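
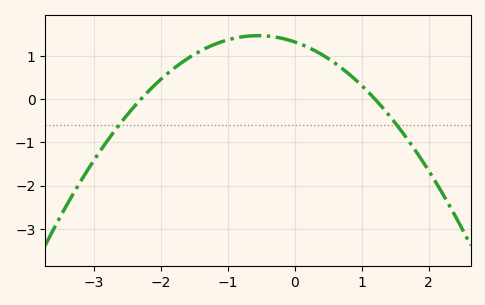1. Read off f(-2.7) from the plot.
-0.749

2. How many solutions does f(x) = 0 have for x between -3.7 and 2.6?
2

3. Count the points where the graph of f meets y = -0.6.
2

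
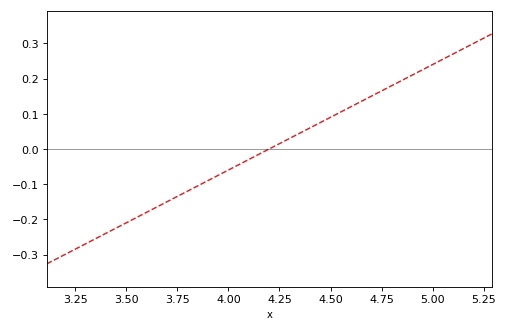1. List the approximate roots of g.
4.2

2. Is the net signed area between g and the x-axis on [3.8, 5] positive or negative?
positive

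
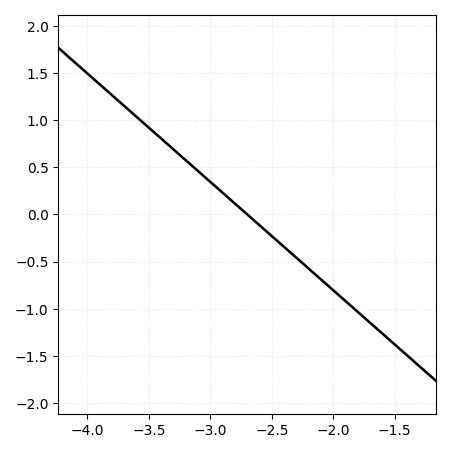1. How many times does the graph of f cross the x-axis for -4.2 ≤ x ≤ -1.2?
1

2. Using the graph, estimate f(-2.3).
-0.45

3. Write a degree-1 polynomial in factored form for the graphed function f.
y = -1.15(x + 2.7)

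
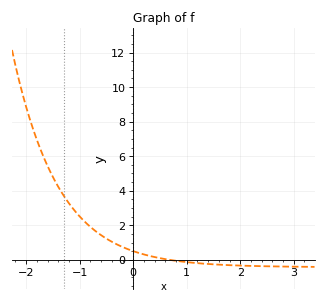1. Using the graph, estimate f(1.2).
-0.2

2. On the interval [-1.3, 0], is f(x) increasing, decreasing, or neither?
decreasing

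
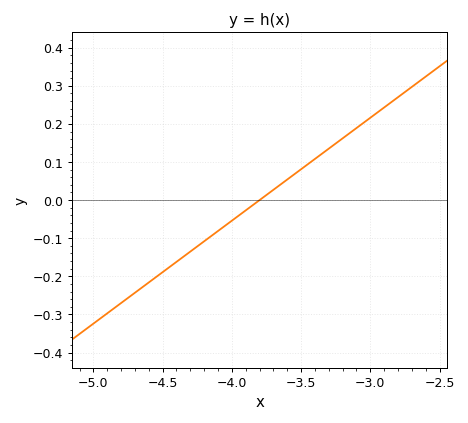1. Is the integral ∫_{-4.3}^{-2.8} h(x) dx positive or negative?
positive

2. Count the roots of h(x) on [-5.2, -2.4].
1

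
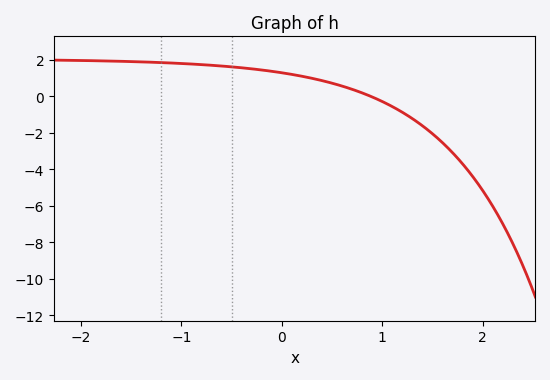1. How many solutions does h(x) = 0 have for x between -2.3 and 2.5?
1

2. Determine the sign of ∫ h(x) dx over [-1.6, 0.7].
positive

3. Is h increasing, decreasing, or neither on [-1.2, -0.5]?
decreasing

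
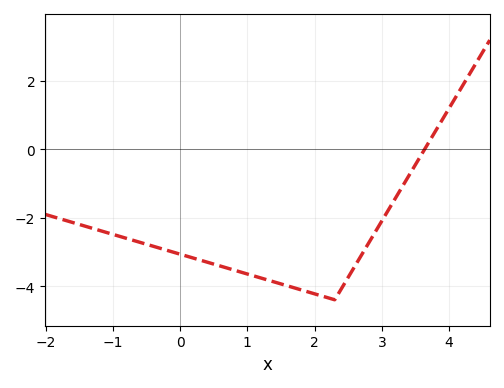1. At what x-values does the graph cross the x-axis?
3.6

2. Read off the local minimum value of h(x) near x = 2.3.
-4.4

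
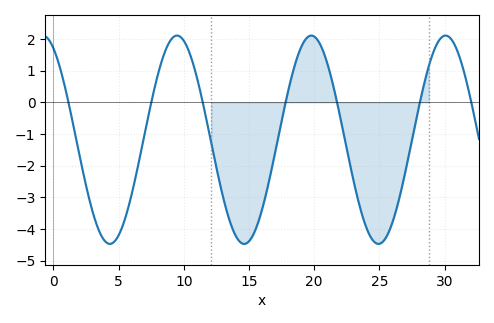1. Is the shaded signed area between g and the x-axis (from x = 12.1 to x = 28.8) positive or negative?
negative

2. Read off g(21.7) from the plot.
0.1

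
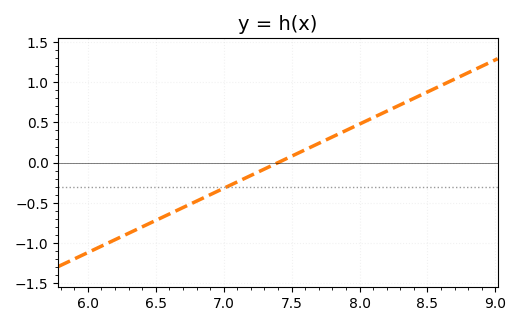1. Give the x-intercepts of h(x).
7.4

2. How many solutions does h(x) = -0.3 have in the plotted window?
1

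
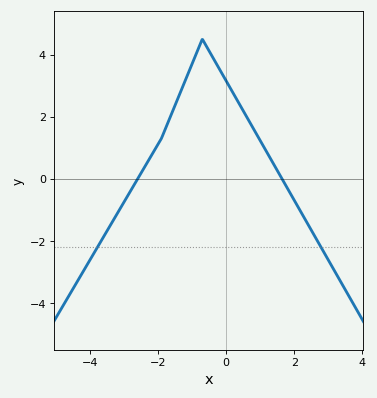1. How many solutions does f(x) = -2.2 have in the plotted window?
2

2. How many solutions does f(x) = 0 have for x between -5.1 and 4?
2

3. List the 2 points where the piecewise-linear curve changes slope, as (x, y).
(-1.9, 1.3); (-0.7, 4.5)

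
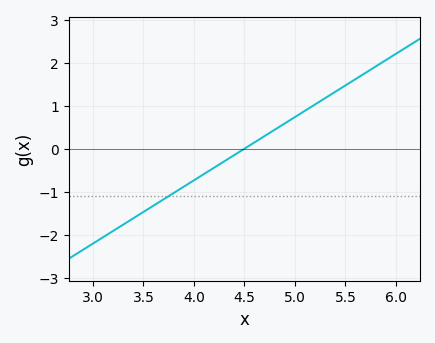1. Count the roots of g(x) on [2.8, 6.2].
1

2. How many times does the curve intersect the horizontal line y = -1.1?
1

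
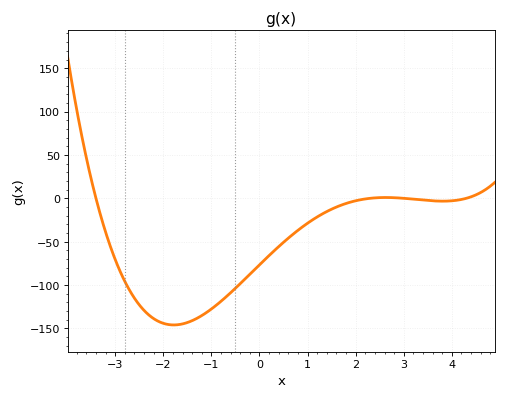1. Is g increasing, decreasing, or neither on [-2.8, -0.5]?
neither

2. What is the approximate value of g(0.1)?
-71.3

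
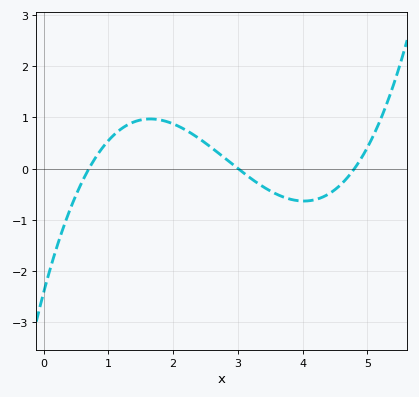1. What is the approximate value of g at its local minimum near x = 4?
-0.634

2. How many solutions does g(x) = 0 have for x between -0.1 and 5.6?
3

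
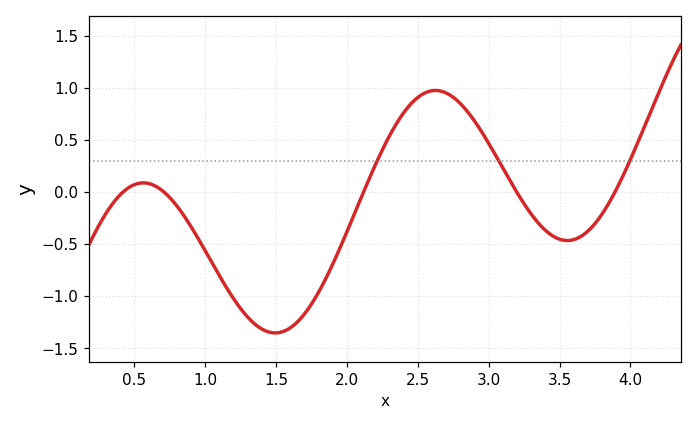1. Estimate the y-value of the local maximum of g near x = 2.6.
0.95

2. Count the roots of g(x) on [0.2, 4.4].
5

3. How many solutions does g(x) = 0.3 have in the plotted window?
3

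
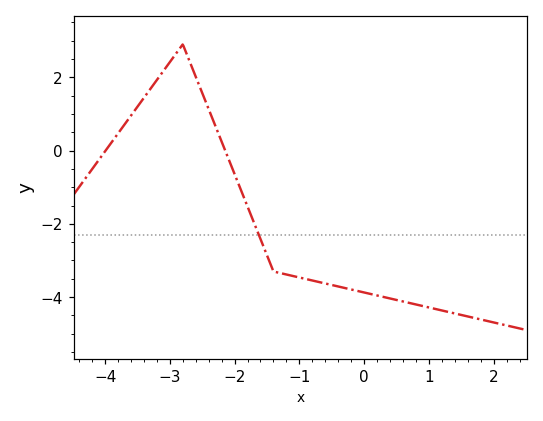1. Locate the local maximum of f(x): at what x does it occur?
-2.8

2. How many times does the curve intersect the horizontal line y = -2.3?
1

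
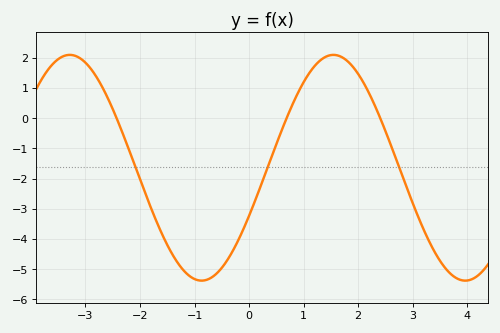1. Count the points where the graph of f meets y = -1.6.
3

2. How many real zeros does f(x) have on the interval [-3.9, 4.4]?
3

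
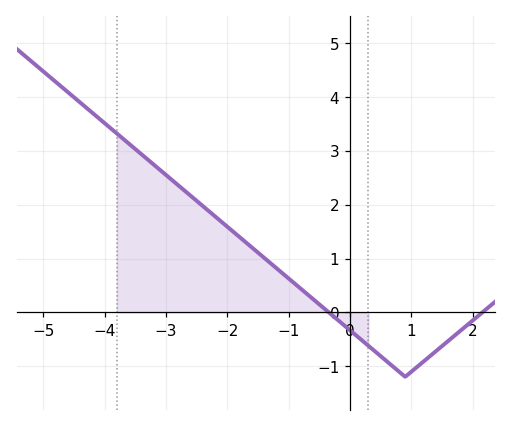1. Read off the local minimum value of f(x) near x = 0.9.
-1.2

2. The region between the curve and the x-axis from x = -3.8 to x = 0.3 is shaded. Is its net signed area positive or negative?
positive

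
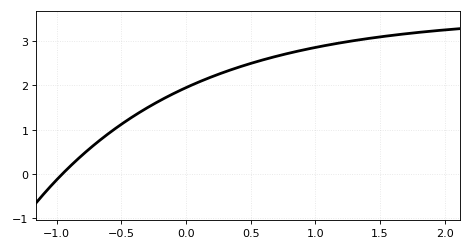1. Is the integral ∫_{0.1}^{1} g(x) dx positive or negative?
positive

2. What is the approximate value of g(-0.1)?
1.81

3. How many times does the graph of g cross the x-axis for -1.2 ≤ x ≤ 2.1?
1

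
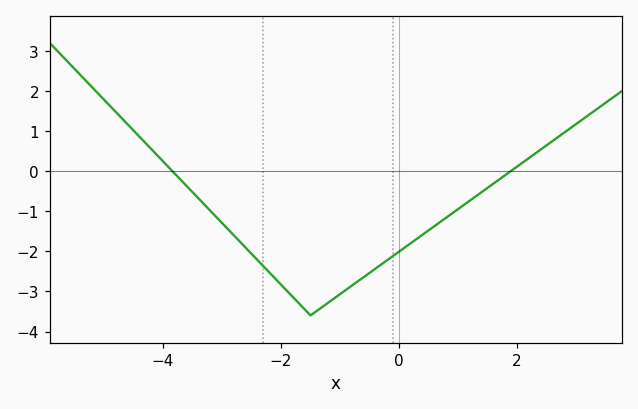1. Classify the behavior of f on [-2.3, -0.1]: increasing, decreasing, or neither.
neither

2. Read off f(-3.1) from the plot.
-1.14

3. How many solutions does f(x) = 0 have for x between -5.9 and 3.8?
2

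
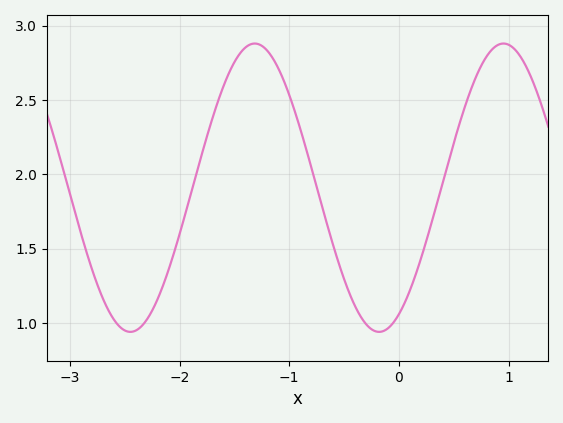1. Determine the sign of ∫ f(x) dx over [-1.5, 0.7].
positive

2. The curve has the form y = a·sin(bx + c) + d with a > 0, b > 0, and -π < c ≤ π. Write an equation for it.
y = 0.97sin(2.8x - 1.1) + 1.91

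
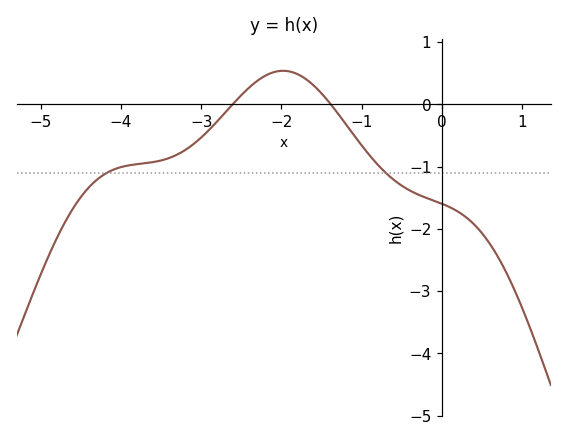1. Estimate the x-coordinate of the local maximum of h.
-1.98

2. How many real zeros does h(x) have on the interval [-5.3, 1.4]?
2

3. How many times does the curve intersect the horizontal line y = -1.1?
2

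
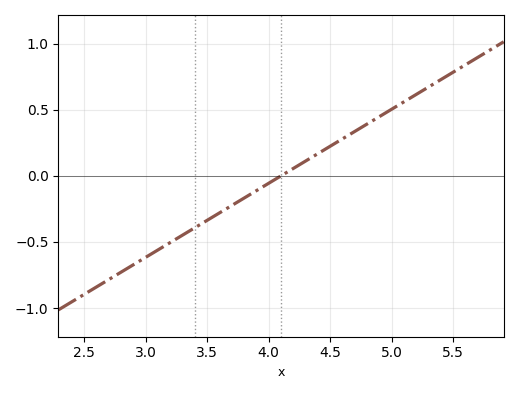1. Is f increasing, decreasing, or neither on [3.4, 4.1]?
increasing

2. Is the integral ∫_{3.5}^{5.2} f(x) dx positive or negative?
positive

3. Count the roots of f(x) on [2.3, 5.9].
1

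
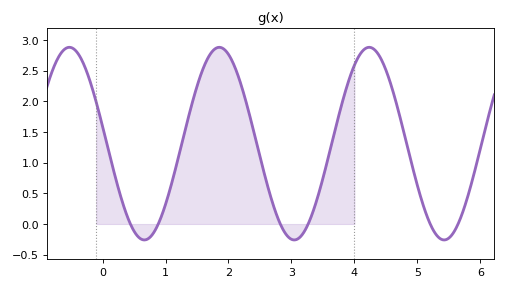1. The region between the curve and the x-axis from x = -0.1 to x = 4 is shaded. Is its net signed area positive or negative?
positive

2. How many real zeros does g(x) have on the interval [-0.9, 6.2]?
6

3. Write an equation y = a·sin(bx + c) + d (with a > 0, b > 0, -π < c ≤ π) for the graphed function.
y = 1.57sin(2.6x + 3) + 1.31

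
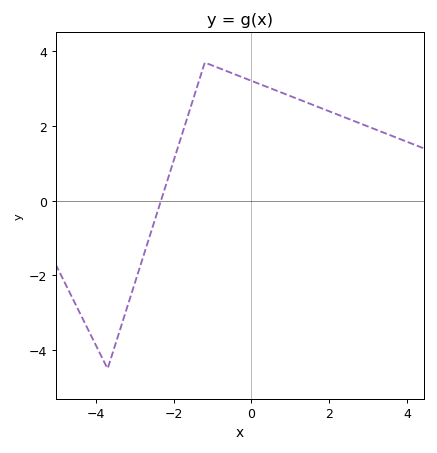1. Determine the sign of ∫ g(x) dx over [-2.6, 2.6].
positive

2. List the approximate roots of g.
-2.33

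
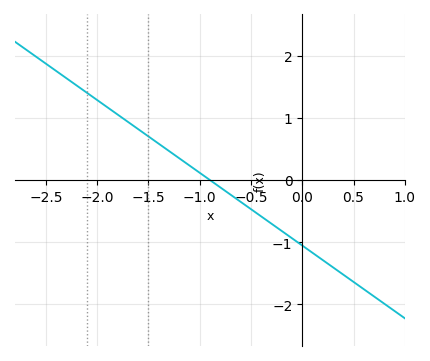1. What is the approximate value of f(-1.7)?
0.9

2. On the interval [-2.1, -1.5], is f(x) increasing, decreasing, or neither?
decreasing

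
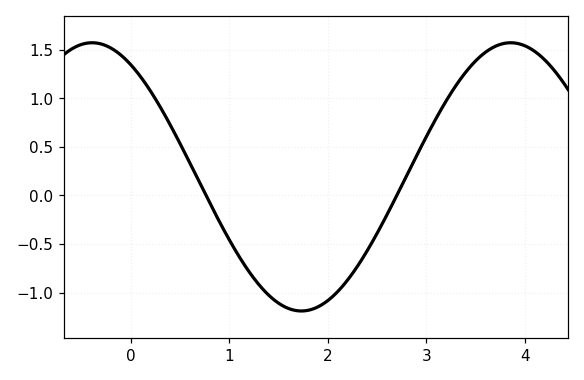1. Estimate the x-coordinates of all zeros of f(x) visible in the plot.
0.763, 2.7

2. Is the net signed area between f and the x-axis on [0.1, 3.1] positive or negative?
negative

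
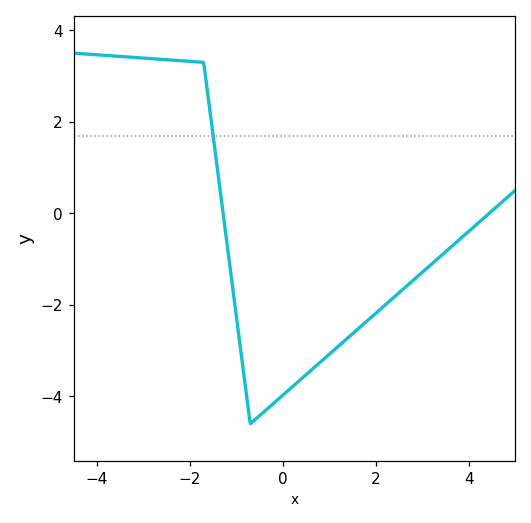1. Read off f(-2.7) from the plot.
3.4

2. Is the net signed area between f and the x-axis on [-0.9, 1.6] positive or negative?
negative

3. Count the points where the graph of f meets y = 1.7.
1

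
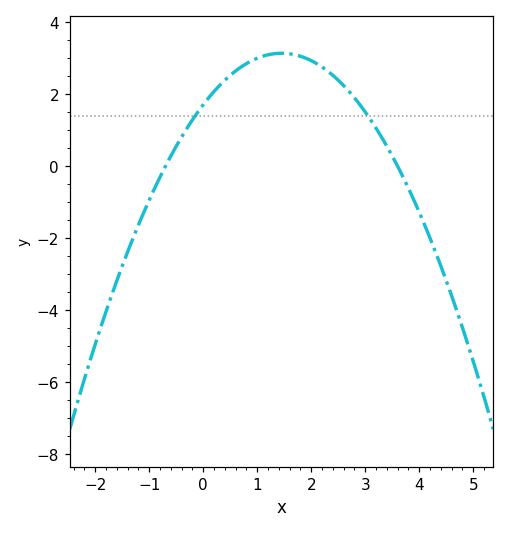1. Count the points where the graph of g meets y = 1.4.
2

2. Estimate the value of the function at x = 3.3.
0.8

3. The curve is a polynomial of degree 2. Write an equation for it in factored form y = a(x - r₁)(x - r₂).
y = -0.68(x + 0.7)(x - 3.6)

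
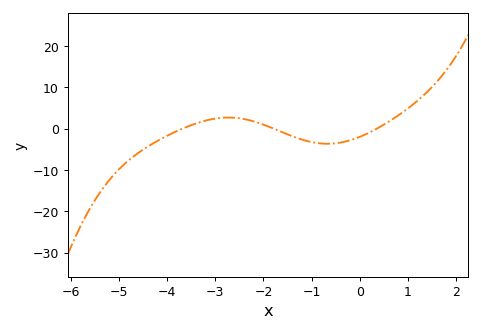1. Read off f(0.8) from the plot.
3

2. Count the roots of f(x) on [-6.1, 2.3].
3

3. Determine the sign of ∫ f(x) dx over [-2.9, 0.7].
negative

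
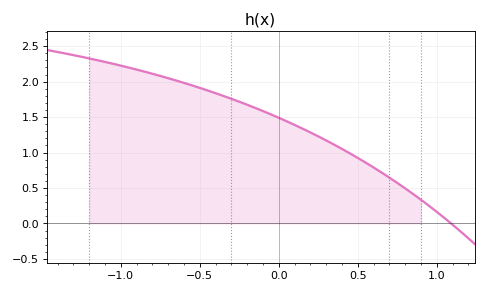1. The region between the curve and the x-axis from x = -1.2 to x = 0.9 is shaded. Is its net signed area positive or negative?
positive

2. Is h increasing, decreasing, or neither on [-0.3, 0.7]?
decreasing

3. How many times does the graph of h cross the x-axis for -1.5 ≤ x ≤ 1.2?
1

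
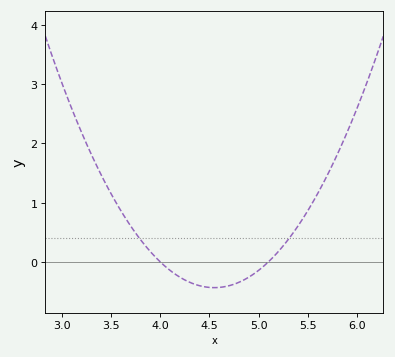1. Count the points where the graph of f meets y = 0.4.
2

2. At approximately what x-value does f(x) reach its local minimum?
4.55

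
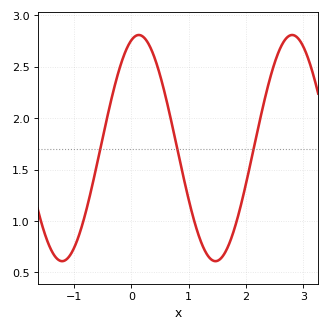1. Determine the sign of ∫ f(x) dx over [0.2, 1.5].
positive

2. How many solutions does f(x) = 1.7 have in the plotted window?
3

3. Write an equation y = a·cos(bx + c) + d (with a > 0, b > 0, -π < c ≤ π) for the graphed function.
y = 1.1cos(2.4x - 0.3) + 1.71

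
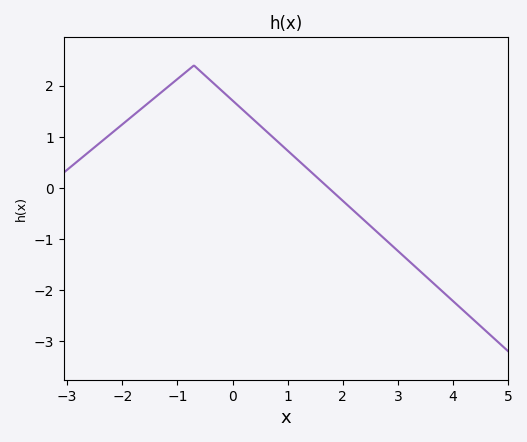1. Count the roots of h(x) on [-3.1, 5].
1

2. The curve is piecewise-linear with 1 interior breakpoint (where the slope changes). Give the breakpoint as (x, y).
(-0.7, 2.4)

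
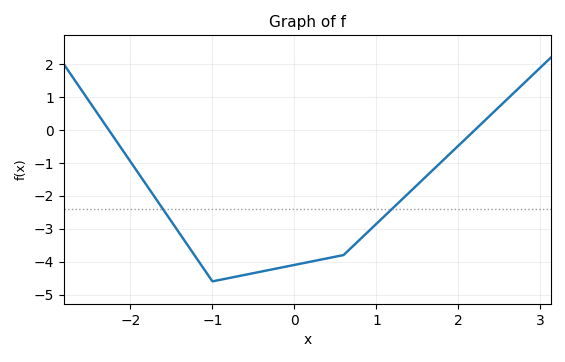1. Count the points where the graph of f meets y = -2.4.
2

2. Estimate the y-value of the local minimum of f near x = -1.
-4.6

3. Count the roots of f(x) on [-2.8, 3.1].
2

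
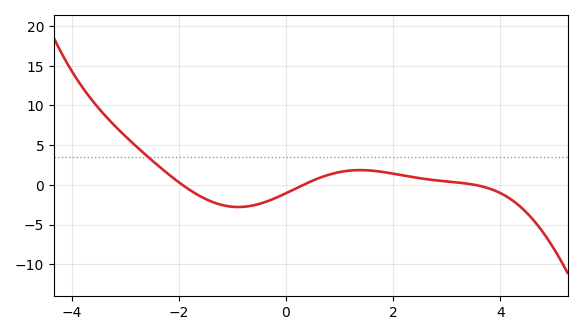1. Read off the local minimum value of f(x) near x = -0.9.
-3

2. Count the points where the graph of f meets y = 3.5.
1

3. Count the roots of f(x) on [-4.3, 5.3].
3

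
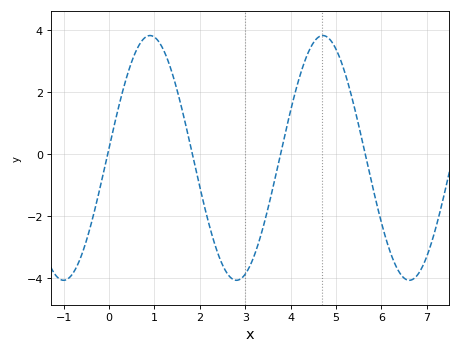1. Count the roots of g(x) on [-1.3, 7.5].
4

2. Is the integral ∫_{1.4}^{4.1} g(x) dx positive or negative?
negative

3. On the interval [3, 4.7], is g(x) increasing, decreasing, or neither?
increasing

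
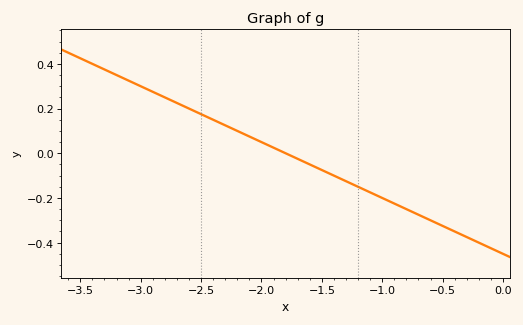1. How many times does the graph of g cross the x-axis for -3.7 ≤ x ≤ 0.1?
1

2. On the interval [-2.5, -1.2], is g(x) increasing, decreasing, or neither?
decreasing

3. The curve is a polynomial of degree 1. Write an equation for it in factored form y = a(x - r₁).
y = -0.25(x + 1.8)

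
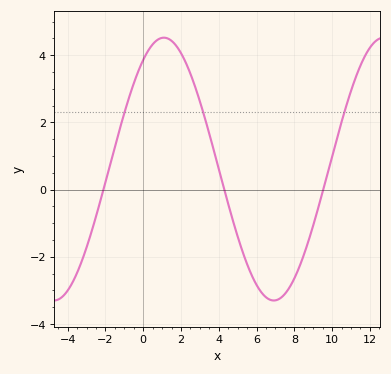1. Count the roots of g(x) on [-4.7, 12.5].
3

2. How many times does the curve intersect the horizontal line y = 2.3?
3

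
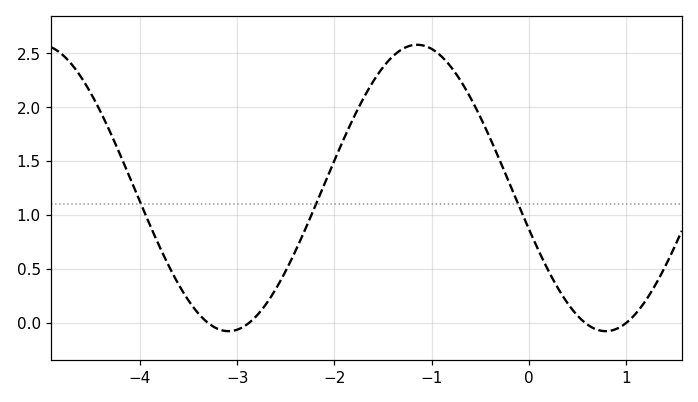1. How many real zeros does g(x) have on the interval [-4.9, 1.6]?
4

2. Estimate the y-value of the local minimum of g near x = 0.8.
-0.08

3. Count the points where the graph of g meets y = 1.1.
3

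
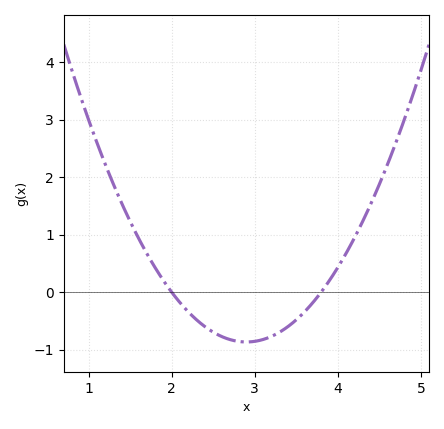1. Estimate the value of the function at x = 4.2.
0.9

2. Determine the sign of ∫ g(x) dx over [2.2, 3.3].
negative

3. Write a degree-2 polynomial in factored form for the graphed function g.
y = 1.07(x - 2)(x - 3.8)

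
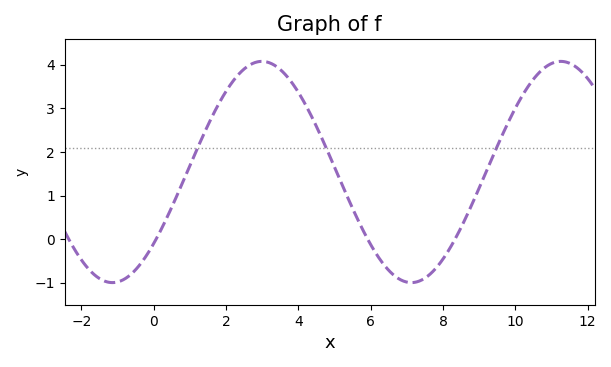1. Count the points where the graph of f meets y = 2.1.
3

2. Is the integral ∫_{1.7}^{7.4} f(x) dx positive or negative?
positive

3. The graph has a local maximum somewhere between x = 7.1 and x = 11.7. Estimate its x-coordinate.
11.2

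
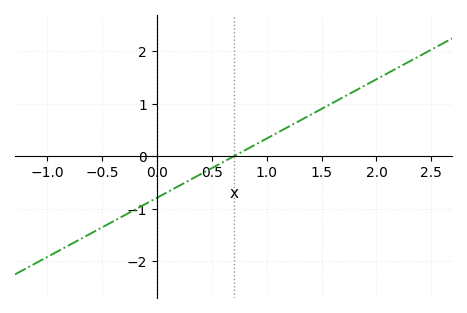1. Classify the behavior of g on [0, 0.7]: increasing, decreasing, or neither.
increasing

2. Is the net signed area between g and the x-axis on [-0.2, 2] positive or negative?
positive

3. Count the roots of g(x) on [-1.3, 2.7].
1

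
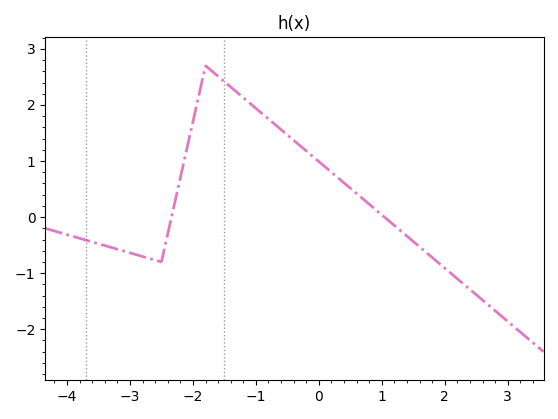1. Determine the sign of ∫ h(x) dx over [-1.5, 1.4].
positive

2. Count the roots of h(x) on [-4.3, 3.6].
2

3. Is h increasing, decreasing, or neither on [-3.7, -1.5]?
neither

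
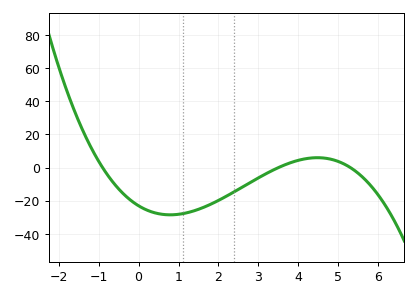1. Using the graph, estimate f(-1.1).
8.13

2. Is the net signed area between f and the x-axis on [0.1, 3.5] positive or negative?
negative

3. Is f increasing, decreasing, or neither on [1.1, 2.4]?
increasing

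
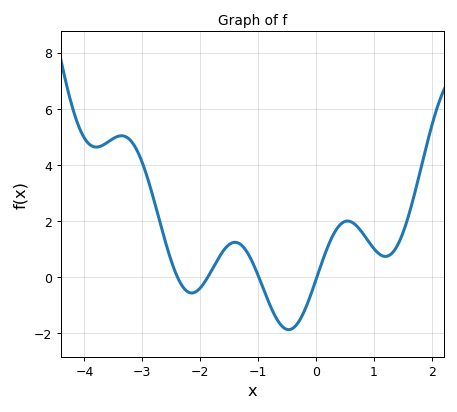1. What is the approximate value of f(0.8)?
1.59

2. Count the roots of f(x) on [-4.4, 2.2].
4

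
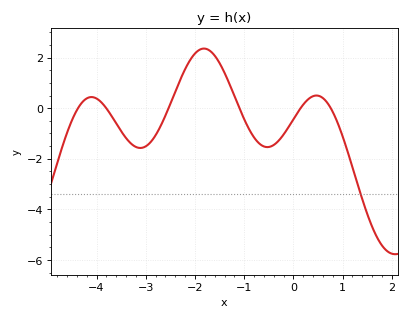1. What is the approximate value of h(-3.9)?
0.2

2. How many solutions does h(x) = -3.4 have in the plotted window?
1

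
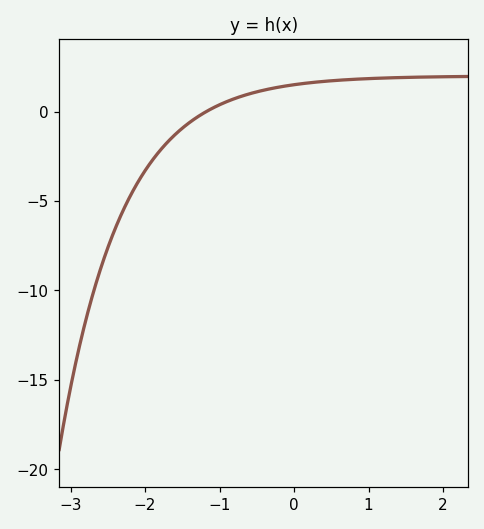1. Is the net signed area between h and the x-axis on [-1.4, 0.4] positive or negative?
positive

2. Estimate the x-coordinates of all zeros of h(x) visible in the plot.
-1.2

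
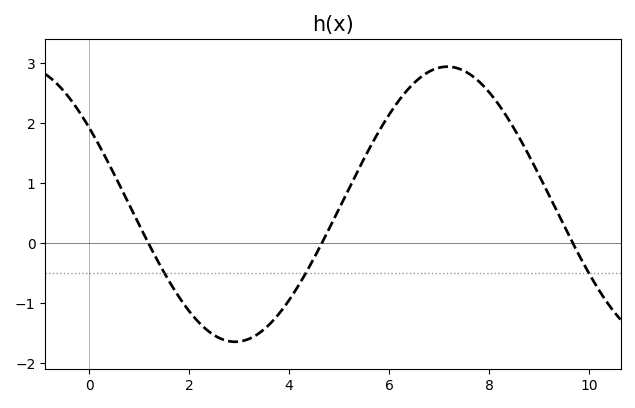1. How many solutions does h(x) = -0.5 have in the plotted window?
3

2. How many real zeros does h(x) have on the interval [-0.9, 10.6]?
3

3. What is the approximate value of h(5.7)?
1.72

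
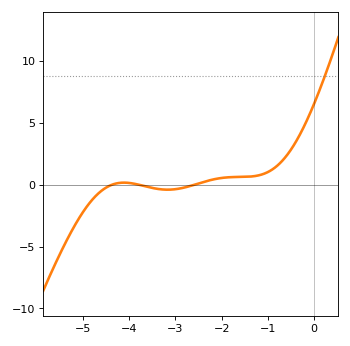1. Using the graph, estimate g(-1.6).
0.5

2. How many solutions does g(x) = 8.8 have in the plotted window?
1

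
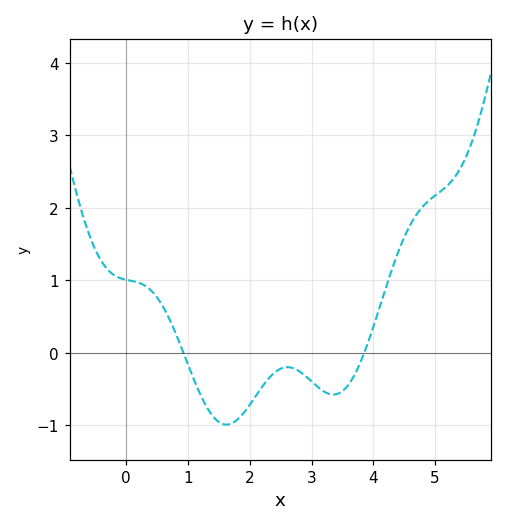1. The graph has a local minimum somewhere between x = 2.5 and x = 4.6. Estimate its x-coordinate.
3.35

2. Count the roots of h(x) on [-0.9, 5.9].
2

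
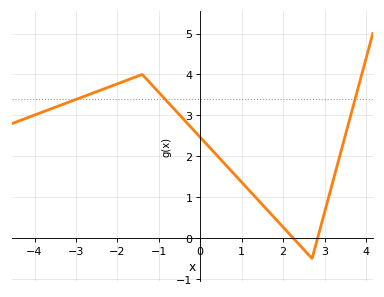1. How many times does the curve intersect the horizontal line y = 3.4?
3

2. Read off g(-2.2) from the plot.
3.7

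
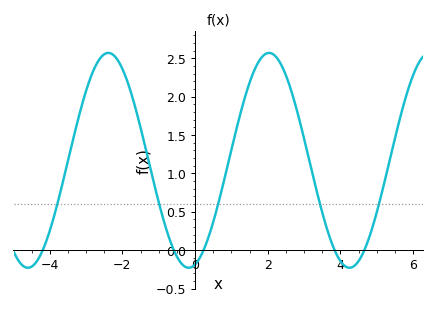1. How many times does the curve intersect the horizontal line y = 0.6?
5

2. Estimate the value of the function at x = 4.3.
-0.226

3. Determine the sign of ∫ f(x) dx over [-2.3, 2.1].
positive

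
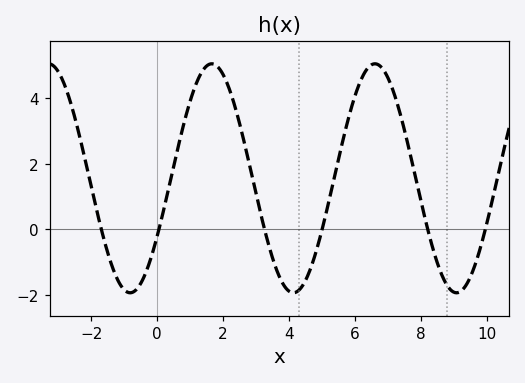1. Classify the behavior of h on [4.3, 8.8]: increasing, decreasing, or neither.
neither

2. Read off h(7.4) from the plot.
3.4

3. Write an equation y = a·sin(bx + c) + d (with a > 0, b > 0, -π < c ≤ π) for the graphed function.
y = 3.49sin(1.27x - 0.53) + 1.56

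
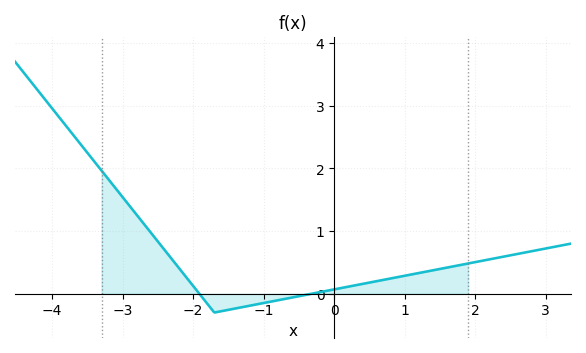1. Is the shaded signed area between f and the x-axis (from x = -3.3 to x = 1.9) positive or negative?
positive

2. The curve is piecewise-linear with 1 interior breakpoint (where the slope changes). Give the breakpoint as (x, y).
(-1.7, -0.3)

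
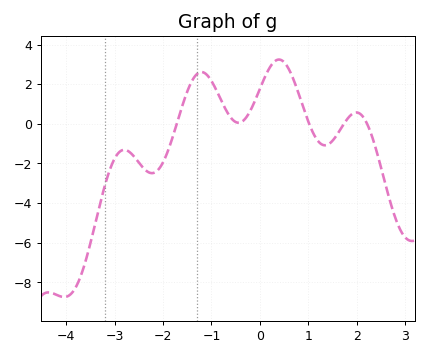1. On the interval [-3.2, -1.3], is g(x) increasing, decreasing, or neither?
neither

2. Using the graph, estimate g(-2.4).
-2.25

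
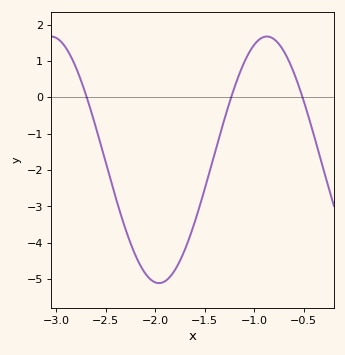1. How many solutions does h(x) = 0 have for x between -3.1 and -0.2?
3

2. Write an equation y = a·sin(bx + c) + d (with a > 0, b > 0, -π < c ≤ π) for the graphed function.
y = 3.39sin(2.88x - 2.2) - 1.72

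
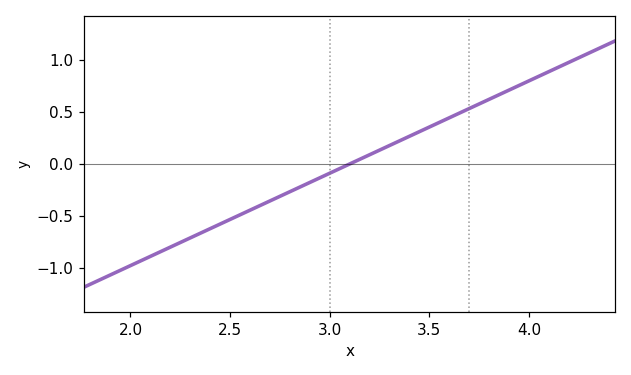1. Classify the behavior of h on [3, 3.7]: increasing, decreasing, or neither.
increasing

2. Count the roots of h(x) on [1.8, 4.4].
1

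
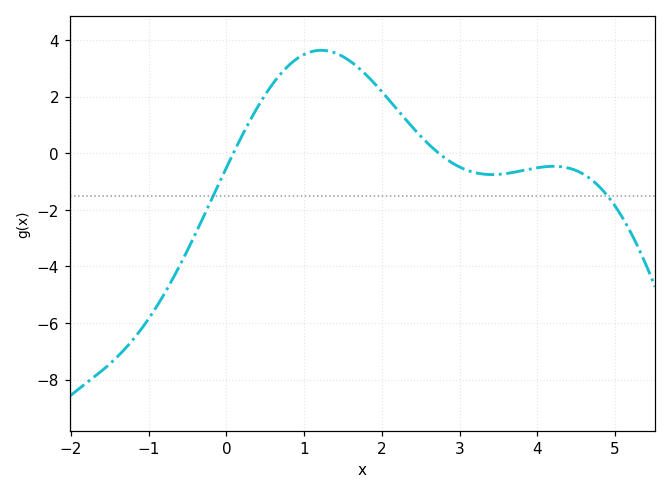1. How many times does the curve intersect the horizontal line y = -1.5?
2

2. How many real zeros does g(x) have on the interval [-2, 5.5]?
2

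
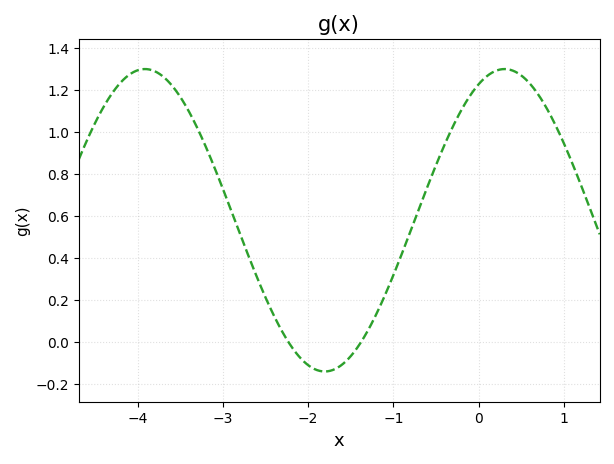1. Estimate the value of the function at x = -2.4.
0.12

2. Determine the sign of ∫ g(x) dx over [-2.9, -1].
positive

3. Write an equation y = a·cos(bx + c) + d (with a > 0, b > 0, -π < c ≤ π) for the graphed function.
y = 0.72cos(1.5x - 0.45) + 0.58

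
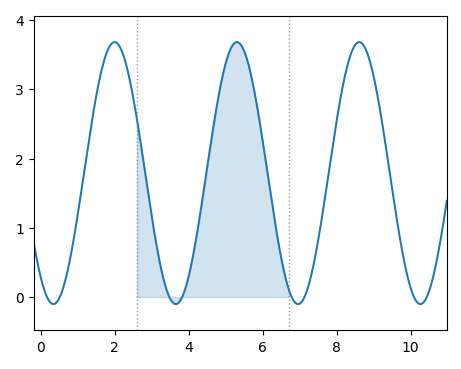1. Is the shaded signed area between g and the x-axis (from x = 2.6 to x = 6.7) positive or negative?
positive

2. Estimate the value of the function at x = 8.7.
3.7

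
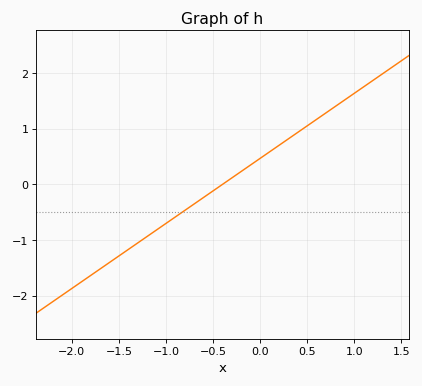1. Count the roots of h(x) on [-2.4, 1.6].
1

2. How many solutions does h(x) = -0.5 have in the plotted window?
1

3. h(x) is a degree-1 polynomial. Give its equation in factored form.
y = 1.17(x + 0.4)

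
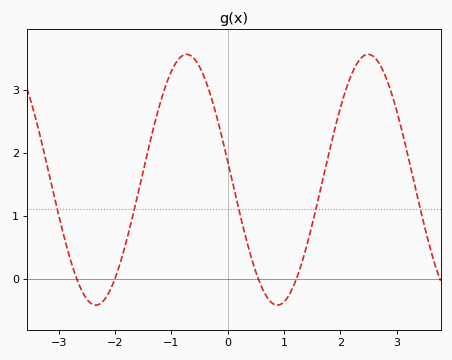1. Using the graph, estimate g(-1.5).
1.7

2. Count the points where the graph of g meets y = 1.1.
5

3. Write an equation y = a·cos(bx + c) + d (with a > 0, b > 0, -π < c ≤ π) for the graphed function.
y = 1.99cos(1.9x + 1.4) + 1.57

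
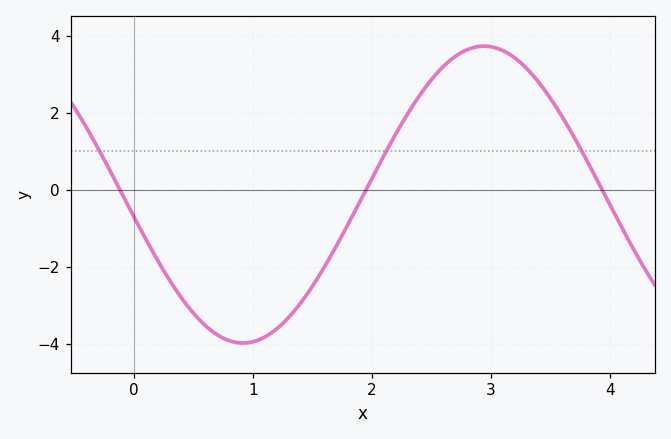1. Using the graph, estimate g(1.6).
-2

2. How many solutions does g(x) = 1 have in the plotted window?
3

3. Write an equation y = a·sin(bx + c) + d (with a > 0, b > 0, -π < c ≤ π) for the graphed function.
y = 3.85sin(1.55x - 2.99) - 0.12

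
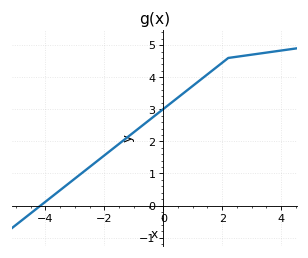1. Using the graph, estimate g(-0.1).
2.94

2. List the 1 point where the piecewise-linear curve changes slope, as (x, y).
(2.2, 4.6)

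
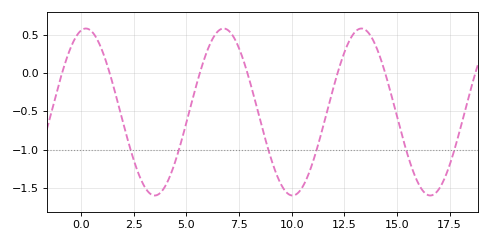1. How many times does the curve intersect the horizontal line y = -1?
6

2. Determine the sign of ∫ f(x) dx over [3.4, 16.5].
negative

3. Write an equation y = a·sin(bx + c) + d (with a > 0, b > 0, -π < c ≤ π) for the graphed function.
y = 1.09sin(0.96x + 1.4) - 0.51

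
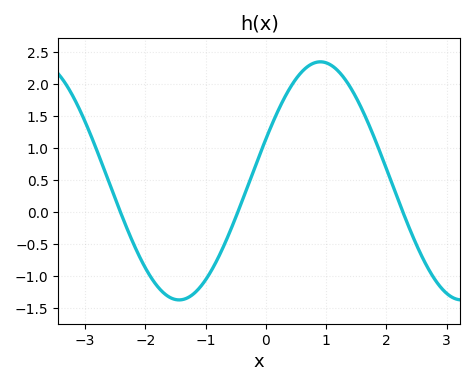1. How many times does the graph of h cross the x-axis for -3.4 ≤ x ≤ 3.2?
3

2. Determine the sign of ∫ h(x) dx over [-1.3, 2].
positive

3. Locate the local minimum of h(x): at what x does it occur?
-1.4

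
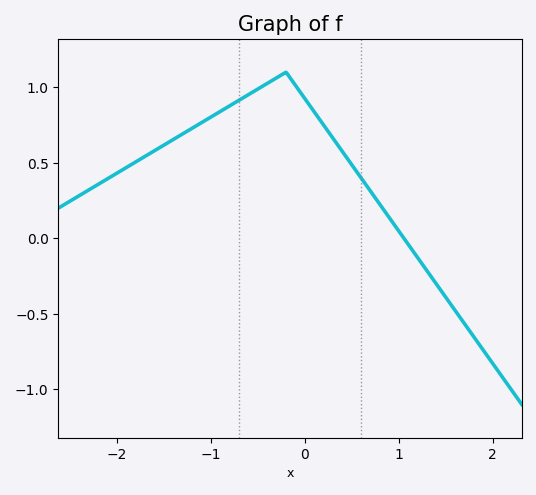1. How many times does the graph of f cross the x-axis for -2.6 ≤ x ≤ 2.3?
1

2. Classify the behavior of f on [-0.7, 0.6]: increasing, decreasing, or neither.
neither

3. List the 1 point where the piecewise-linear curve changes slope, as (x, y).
(-0.2, 1.1)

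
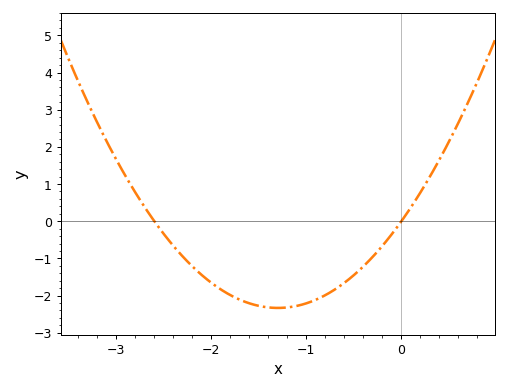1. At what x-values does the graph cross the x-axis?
-2.6, 0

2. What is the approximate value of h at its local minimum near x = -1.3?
-2.3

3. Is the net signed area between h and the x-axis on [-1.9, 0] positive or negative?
negative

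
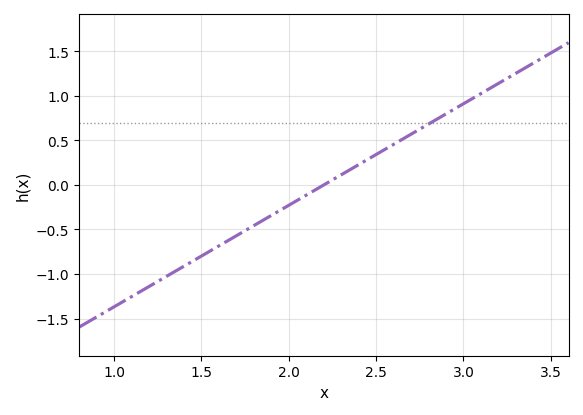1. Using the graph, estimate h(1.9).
-0.35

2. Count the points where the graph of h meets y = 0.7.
1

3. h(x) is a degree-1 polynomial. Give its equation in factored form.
y = 1.14(x - 2.2)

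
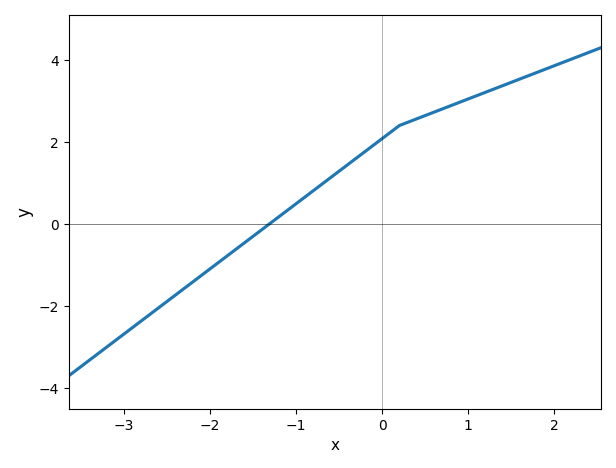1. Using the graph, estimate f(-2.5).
-1.89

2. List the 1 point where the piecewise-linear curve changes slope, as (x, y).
(0.2, 2.4)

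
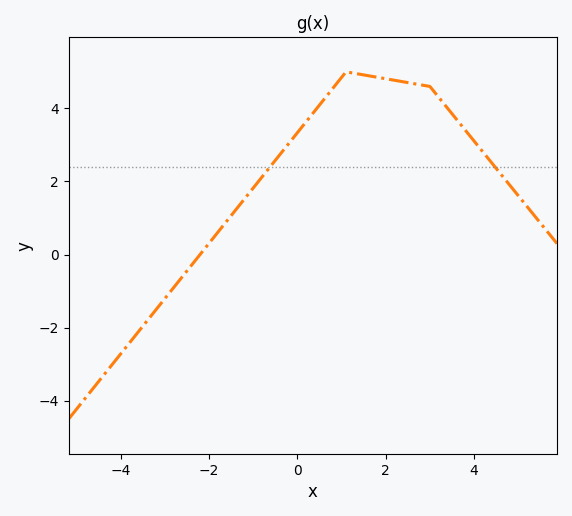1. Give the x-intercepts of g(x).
-2.2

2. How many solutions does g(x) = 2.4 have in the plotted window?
2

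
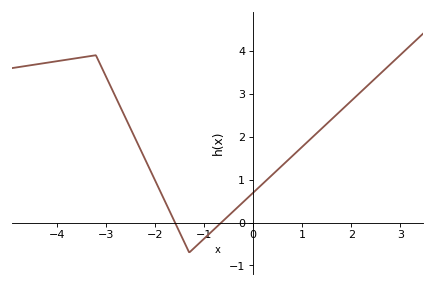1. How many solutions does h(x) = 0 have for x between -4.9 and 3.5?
2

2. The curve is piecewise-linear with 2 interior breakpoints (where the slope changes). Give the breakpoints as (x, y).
(-3.2, 3.9); (-1.3, -0.7)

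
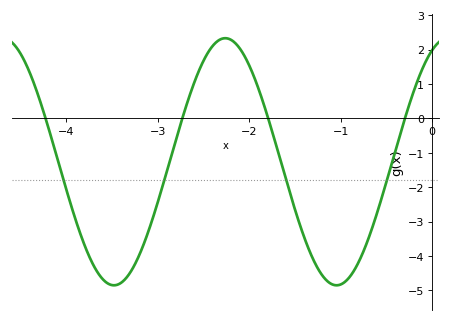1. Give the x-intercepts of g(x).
-4.2, -2.7, -1.8, -0.3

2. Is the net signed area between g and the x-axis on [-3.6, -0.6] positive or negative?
negative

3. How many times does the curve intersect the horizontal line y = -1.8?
4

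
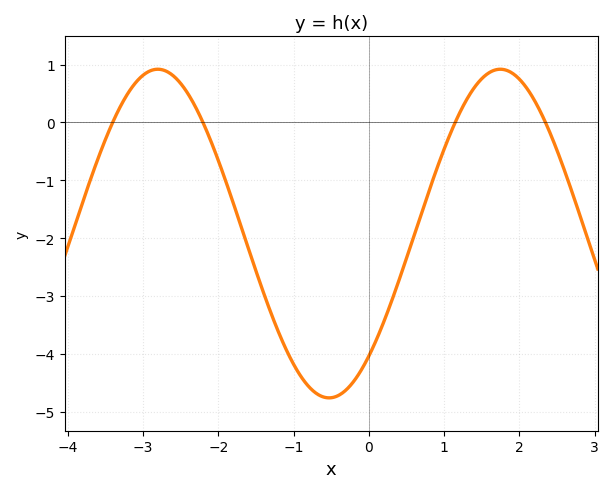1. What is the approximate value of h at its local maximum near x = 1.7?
0.92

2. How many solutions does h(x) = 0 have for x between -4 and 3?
4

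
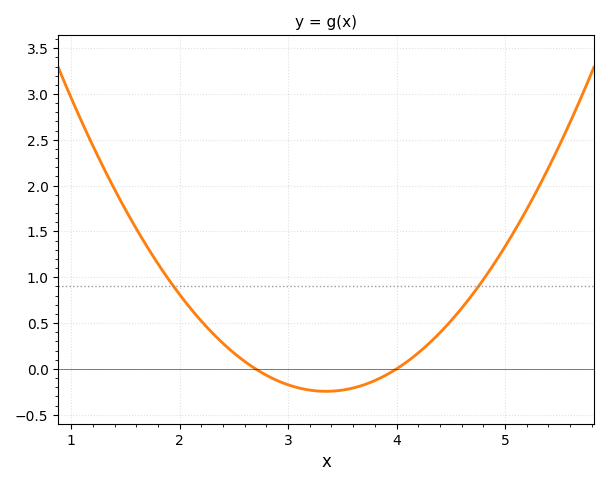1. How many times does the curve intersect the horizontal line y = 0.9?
2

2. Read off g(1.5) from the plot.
1.74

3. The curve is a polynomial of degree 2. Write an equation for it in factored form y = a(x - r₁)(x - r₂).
y = 0.58(x - 2.7)(x - 4)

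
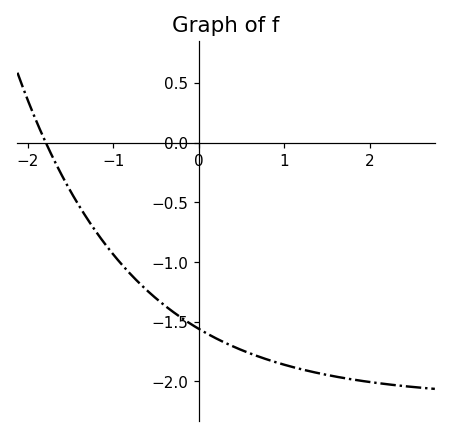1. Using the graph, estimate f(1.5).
-1.95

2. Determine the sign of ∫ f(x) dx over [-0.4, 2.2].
negative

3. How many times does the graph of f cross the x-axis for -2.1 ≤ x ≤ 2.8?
1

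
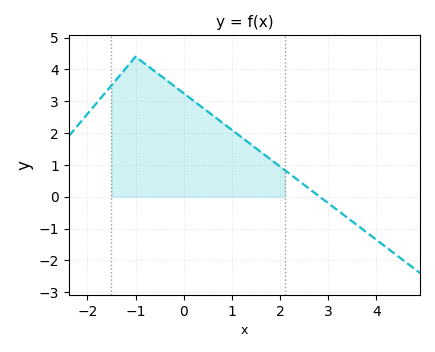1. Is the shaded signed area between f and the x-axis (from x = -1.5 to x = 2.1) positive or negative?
positive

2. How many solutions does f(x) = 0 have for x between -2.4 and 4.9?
1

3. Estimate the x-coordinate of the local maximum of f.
-1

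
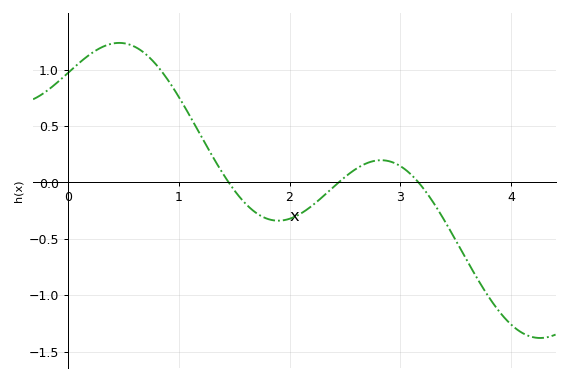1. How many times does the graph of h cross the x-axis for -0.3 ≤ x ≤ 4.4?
3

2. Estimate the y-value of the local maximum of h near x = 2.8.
0.2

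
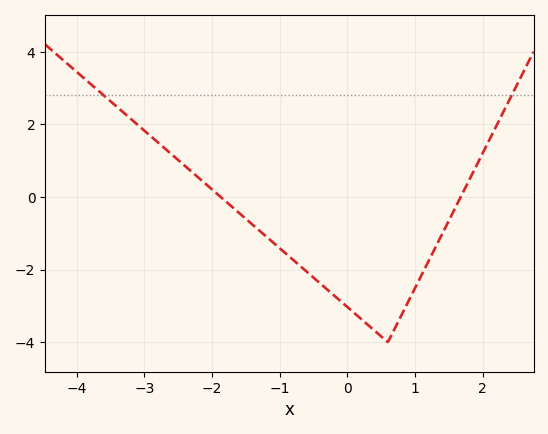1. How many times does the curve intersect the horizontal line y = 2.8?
2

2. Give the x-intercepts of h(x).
-1.9, 1.7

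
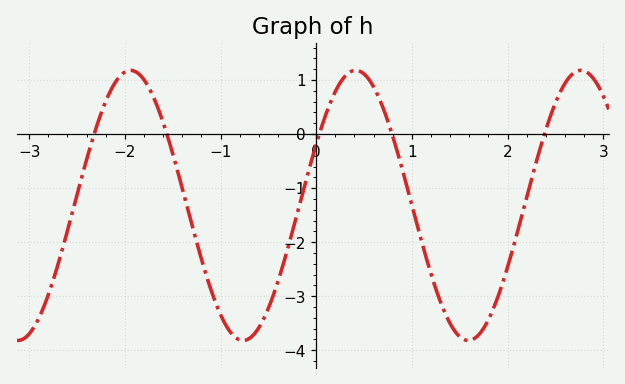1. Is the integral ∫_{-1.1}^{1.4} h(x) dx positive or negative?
negative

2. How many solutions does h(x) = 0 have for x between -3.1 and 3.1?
5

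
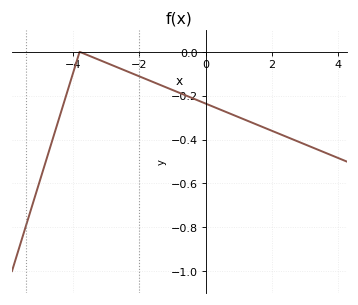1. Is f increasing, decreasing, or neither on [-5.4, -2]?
neither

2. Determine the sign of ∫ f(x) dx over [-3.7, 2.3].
negative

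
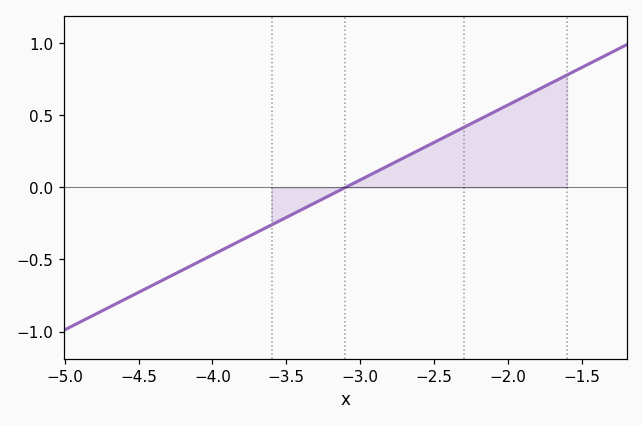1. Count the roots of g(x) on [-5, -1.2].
1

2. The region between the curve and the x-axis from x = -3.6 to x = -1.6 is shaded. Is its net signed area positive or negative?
positive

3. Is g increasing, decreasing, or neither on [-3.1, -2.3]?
increasing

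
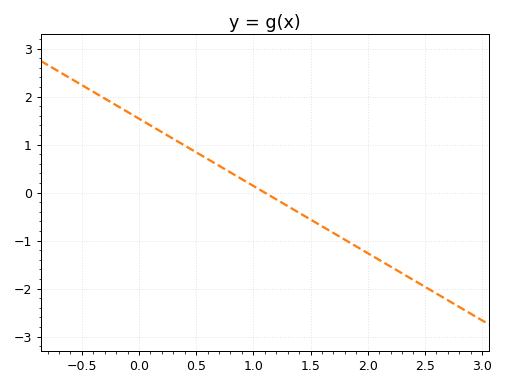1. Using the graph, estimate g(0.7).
0.56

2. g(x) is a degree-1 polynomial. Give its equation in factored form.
y = -1.4(x - 1.1)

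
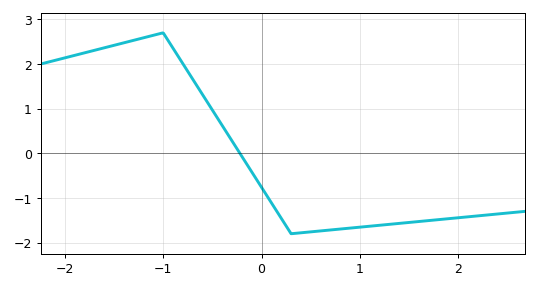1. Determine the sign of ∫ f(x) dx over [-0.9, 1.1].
negative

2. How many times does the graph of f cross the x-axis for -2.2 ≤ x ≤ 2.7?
1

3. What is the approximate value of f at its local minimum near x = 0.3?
-1.8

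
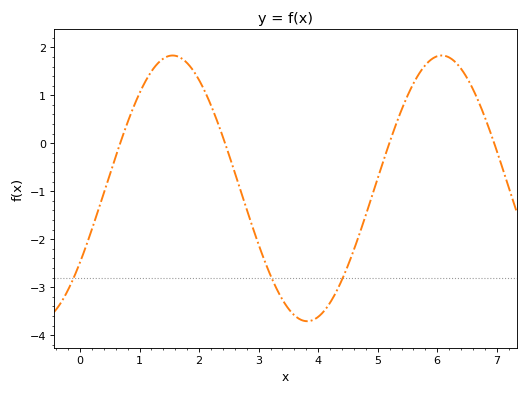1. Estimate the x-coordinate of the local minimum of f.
3.8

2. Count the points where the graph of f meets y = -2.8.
3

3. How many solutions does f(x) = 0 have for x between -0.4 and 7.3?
4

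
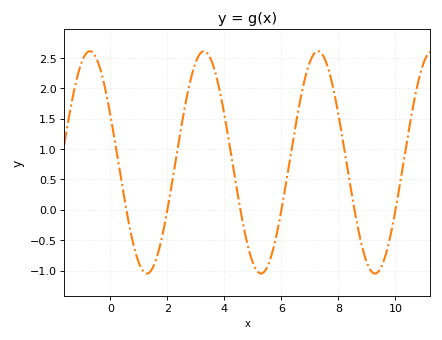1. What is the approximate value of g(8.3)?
0.75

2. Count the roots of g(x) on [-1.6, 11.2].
6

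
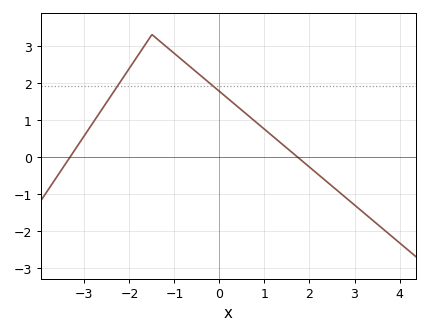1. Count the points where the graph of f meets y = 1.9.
2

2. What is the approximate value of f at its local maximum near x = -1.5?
3.3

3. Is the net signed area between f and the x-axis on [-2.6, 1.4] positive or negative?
positive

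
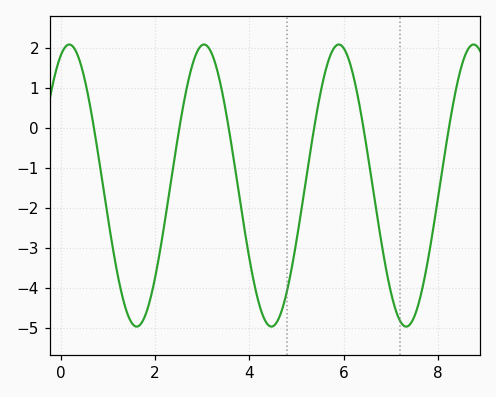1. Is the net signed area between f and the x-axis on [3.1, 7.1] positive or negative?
negative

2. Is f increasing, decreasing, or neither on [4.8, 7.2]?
neither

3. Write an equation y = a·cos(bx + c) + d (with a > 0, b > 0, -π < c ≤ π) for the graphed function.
y = 3.52cos(2.2x - 0.4) - 1.44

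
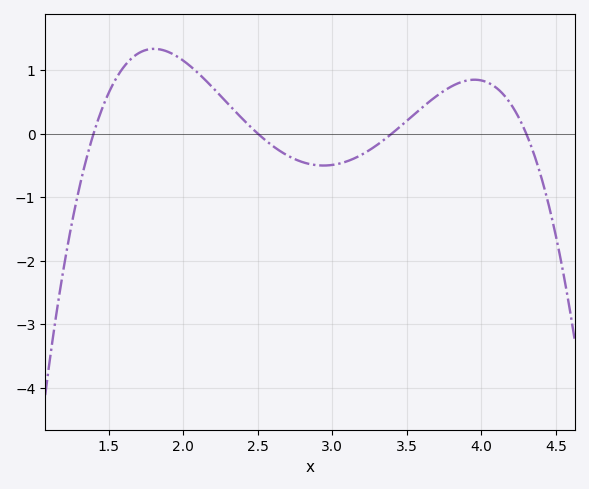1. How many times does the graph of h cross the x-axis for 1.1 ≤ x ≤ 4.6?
4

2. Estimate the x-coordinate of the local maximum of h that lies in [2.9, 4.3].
3.95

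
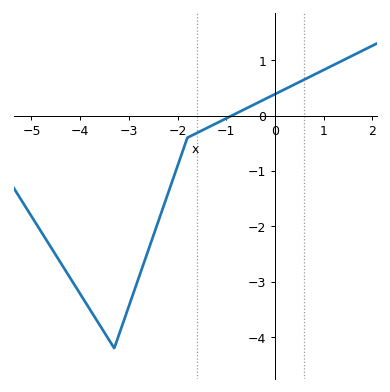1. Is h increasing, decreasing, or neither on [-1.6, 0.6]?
increasing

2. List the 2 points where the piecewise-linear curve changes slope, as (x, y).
(-3.3, -4.2); (-1.8, -0.4)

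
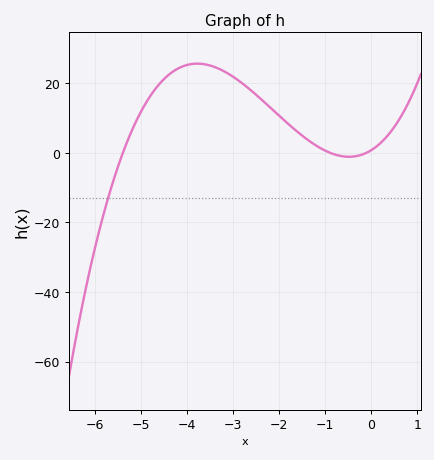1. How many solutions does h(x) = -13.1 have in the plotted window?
1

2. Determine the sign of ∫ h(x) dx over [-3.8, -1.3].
positive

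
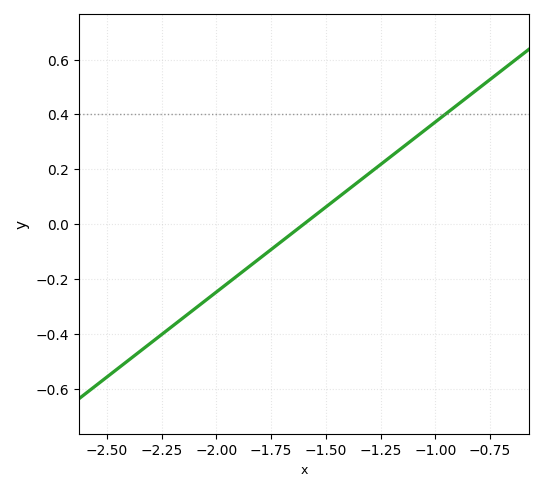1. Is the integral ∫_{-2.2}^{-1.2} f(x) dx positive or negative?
negative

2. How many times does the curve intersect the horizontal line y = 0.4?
1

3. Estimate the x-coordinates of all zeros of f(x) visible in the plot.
-1.6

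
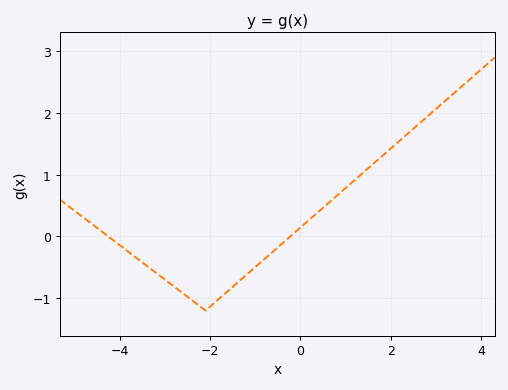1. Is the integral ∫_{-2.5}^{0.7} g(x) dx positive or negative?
negative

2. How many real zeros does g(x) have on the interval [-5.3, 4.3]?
2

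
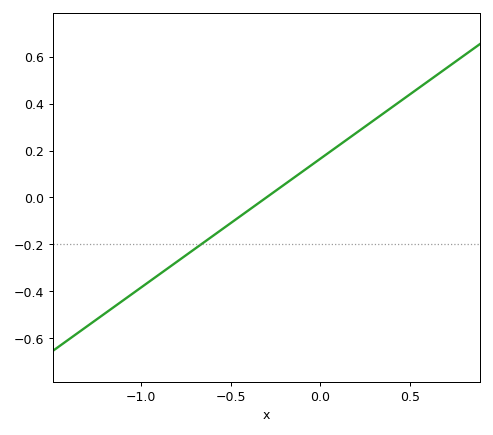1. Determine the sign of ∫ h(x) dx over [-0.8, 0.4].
positive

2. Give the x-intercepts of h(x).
-0.3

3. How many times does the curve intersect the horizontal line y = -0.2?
1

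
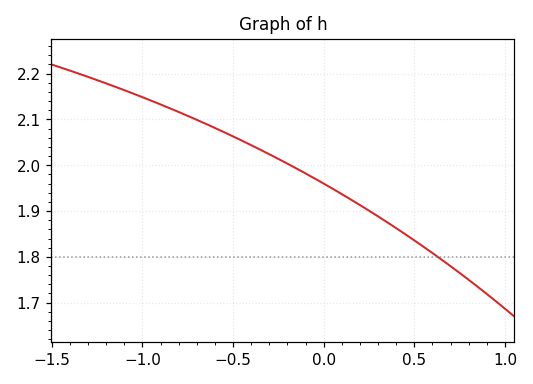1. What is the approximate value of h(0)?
1.96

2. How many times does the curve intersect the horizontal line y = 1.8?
1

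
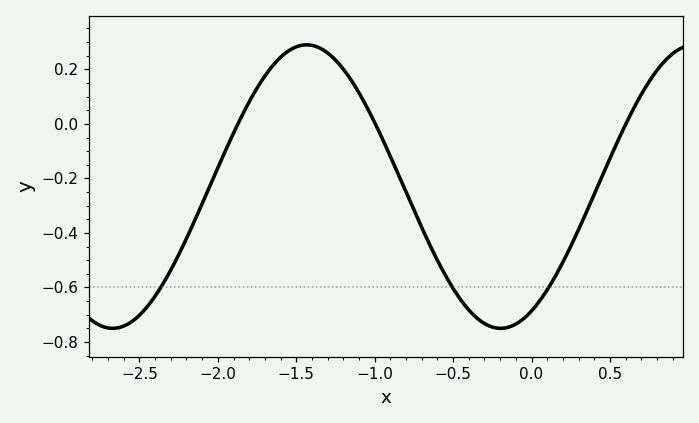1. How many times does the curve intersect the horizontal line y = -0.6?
3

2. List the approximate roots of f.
-1.9, -1, 0.6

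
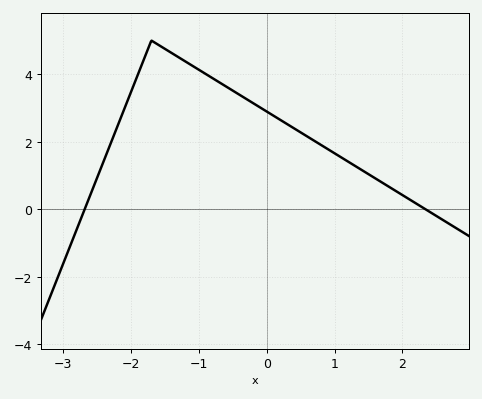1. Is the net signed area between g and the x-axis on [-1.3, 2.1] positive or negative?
positive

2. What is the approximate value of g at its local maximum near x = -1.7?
5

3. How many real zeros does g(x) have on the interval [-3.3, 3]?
2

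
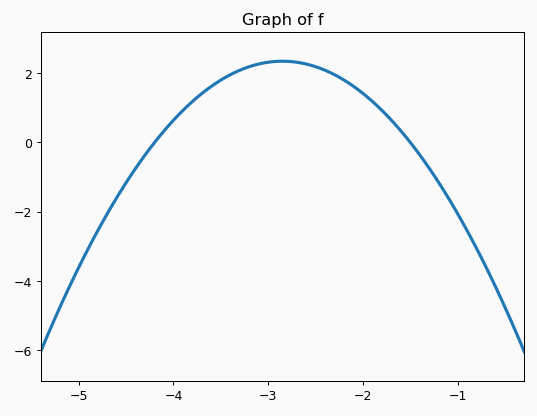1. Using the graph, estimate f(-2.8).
2.35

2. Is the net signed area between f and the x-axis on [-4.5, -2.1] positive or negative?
positive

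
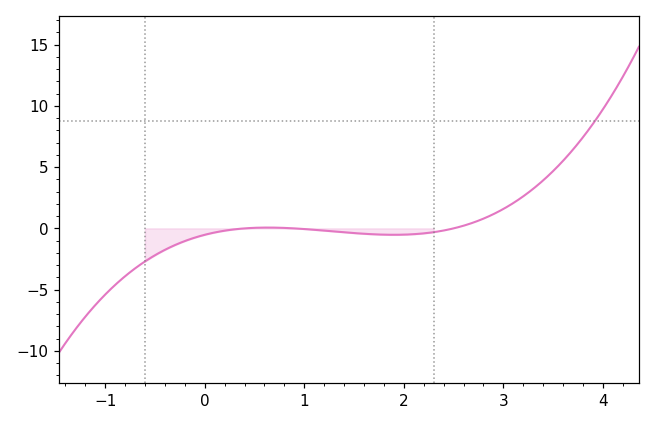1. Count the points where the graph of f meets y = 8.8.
1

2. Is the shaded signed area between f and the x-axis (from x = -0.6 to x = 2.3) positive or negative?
negative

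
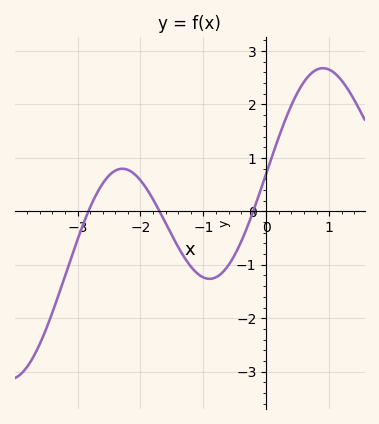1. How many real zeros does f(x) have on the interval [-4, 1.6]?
3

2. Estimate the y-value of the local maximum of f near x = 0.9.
2.7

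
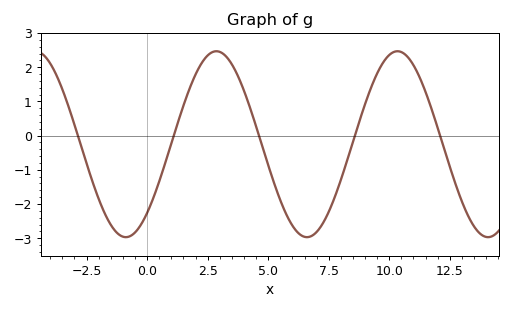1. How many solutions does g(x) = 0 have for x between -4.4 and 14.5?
5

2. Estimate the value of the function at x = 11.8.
0.7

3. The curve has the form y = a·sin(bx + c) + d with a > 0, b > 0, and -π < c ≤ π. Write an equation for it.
y = 2.72sin(0.84x - 0.83) - 0.25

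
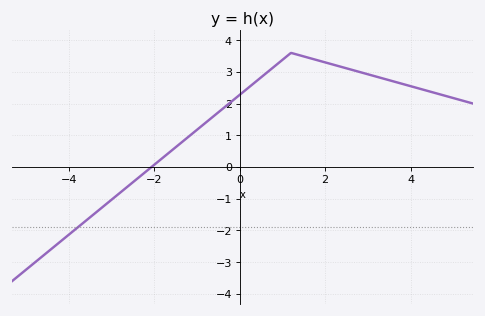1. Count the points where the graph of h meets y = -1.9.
1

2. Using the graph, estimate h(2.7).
3.04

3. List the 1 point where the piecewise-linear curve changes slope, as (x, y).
(1.2, 3.6)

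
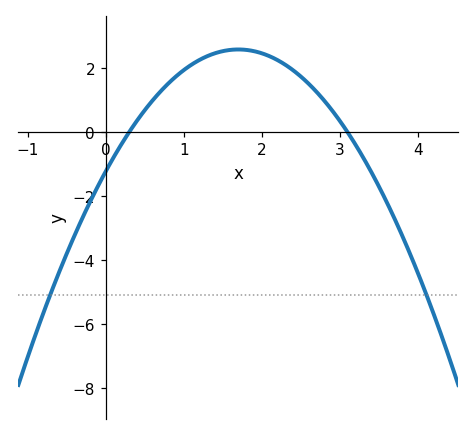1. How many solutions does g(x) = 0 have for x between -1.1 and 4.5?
2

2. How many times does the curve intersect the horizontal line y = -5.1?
2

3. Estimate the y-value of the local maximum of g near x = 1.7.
2.6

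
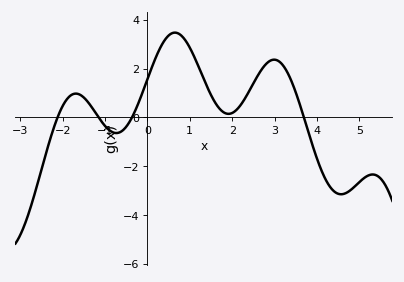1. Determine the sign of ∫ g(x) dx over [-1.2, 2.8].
positive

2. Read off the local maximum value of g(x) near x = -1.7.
0.974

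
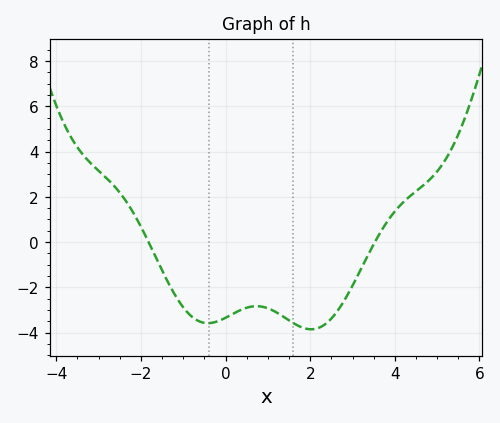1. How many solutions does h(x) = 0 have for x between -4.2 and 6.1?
2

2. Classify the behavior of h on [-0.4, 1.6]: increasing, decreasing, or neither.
neither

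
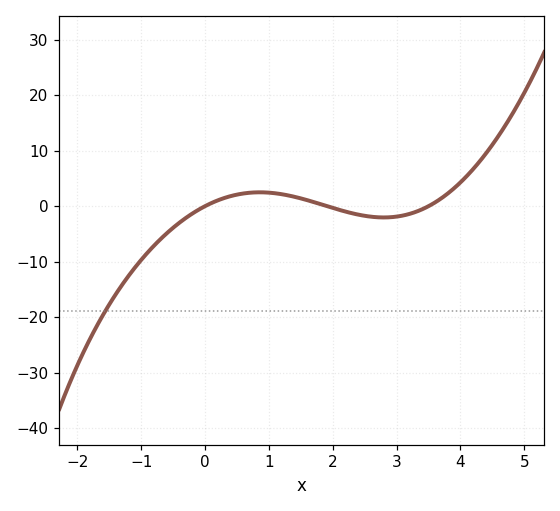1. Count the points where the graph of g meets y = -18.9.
1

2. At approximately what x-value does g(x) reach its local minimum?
2.8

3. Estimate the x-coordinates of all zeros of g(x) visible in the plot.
0, 1.91, 3.5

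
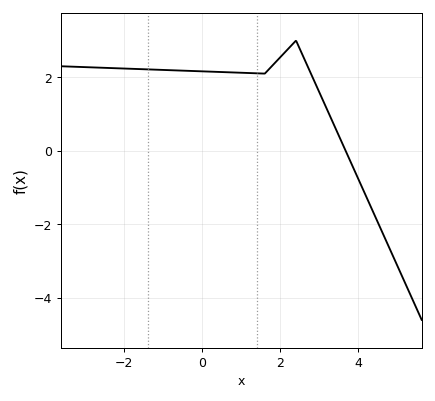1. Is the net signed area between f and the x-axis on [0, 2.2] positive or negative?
positive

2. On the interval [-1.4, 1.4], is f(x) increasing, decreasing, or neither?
decreasing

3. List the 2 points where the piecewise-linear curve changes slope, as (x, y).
(1.6, 2.1); (2.4, 3)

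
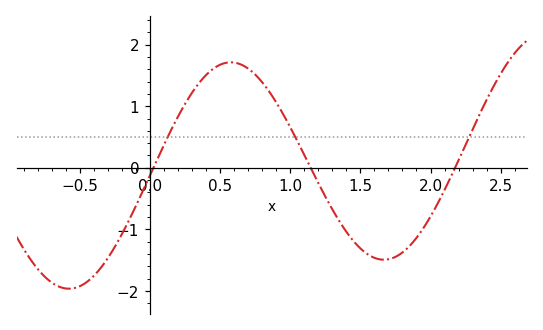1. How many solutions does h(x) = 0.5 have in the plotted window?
3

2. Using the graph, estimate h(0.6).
1.7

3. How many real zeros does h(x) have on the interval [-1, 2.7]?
3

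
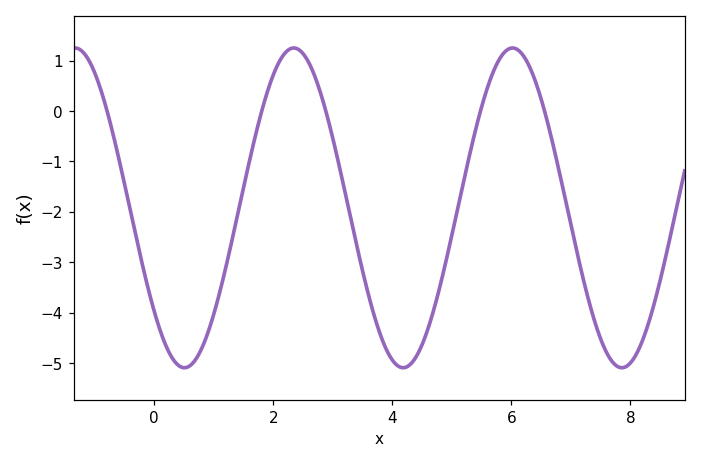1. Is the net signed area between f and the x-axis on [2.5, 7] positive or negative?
negative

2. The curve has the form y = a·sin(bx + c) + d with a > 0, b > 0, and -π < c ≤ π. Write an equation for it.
y = 3.17sin(1.71x - 2.44) - 1.92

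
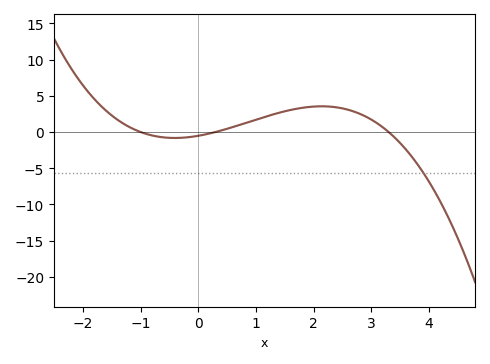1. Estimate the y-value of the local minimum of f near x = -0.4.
-1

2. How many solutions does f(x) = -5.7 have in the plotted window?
1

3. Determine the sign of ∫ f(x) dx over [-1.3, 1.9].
positive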